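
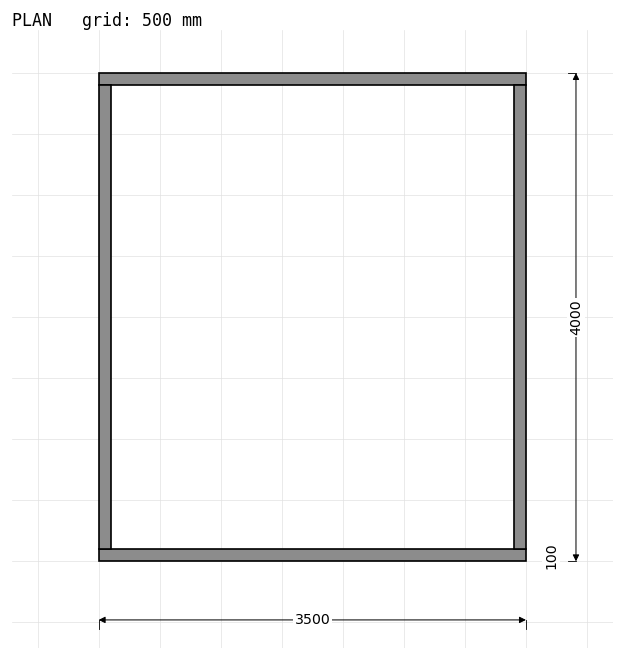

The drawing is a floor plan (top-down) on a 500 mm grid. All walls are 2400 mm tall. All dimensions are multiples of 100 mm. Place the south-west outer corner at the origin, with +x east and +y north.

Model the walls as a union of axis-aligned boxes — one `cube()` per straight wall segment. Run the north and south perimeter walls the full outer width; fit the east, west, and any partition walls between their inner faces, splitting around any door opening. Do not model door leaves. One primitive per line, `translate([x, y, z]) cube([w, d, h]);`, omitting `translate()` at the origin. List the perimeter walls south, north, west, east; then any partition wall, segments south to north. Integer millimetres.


cube([3500, 100, 2400]);
translate([0, 3900, 0]) cube([3500, 100, 2400]);
translate([0, 100, 0]) cube([100, 3800, 2400]);
translate([3400, 100, 0]) cube([100, 3800, 2400]);


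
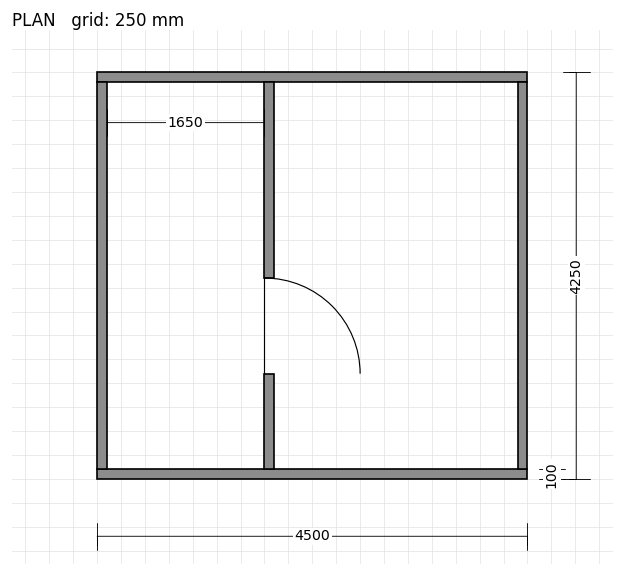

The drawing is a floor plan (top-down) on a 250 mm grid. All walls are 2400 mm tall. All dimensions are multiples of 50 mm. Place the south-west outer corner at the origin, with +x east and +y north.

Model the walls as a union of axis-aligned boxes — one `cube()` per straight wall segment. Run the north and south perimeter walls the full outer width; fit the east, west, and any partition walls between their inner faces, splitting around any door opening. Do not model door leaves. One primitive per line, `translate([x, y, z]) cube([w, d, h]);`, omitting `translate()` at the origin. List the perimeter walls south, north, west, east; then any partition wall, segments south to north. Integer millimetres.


cube([4500, 100, 2400]);
translate([0, 4150, 0]) cube([4500, 100, 2400]);
translate([0, 100, 0]) cube([100, 4050, 2400]);
translate([4400, 100, 0]) cube([100, 4050, 2400]);
translate([1750, 100, 0]) cube([100, 1000, 2400]);
translate([1750, 2100, 0]) cube([100, 2050, 2400]);


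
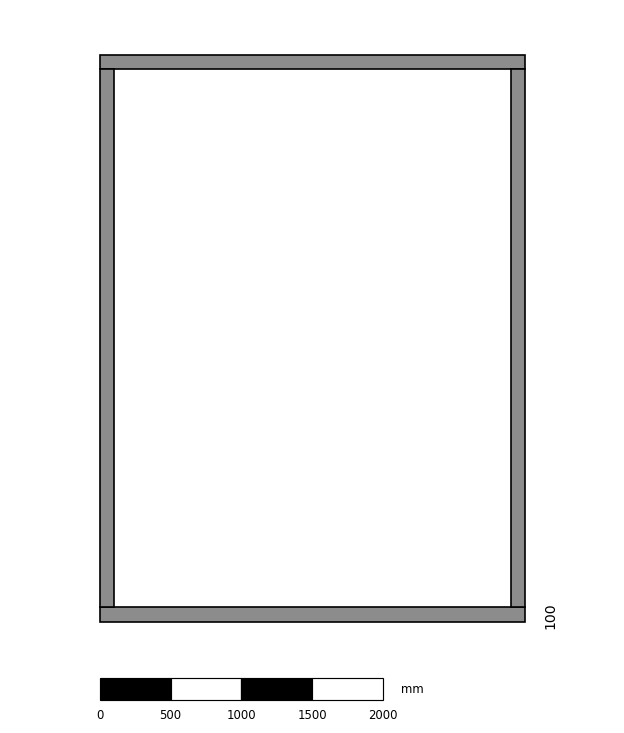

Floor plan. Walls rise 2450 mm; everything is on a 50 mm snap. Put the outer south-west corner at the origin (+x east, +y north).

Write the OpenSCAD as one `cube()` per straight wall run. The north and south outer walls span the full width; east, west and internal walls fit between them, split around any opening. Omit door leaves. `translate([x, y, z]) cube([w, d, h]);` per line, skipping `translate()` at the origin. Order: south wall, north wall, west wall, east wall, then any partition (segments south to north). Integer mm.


cube([3000, 100, 2450]);
translate([0, 3900, 0]) cube([3000, 100, 2450]);
translate([0, 100, 0]) cube([100, 3800, 2450]);
translate([2900, 100, 0]) cube([100, 3800, 2450]);


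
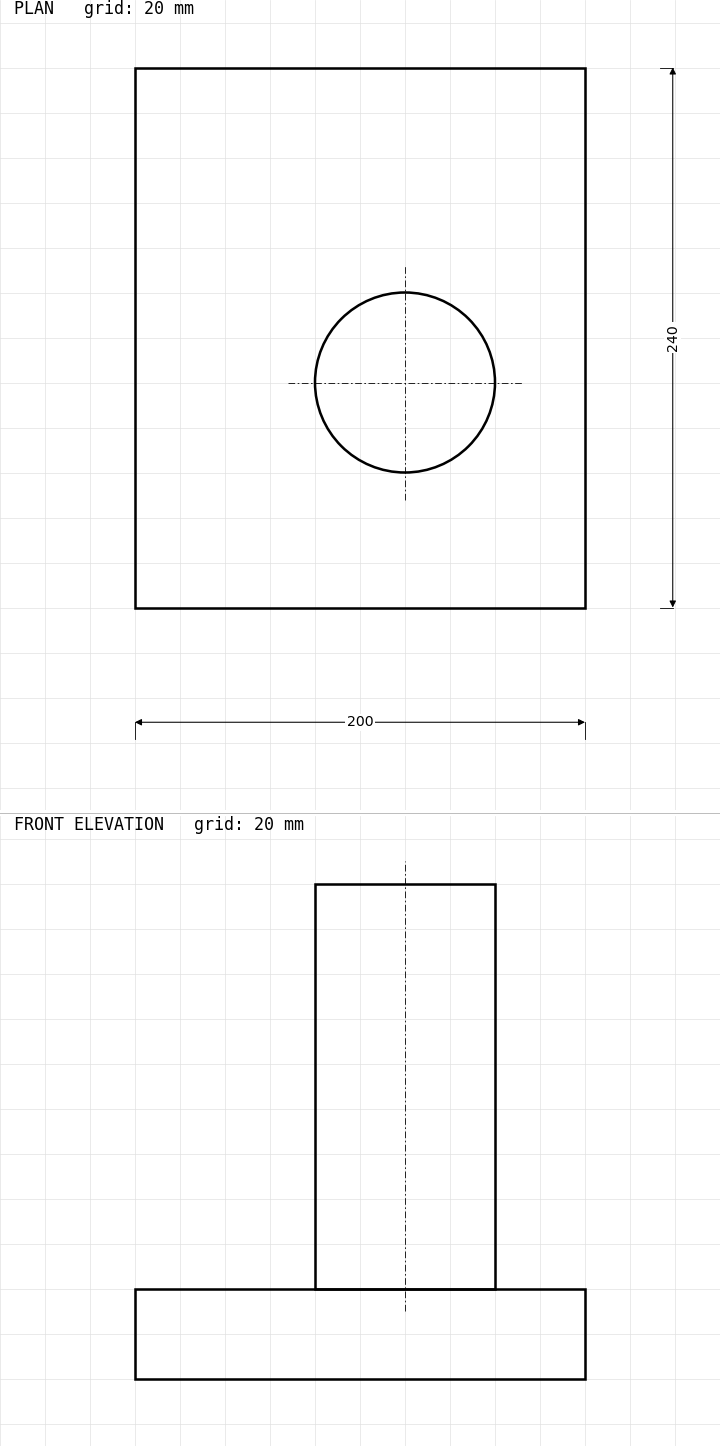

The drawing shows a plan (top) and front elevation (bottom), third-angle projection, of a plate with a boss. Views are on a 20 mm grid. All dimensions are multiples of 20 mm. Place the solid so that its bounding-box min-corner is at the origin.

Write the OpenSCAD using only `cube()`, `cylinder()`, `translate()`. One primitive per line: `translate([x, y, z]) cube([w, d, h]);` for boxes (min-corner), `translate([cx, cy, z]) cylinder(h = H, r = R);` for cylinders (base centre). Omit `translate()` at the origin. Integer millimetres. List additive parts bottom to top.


cube([200, 240, 40]);
translate([120, 100, 40]) cylinder(h = 180, r = 40);


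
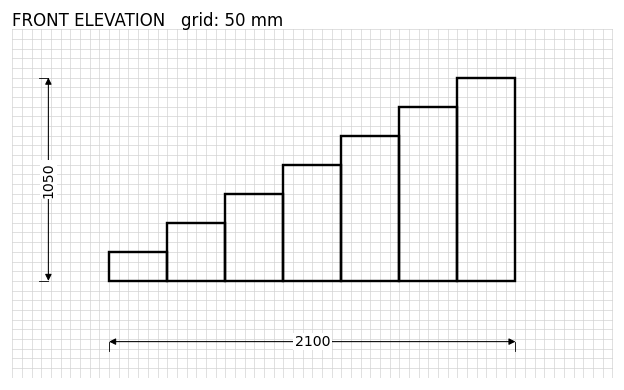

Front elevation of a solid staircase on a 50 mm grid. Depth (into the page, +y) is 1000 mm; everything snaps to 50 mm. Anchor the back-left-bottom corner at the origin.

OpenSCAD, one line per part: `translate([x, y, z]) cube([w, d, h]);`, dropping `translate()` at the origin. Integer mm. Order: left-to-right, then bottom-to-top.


cube([300, 1000, 150]);
translate([300, 0, 0]) cube([300, 1000, 300]);
translate([600, 0, 0]) cube([300, 1000, 450]);
translate([900, 0, 0]) cube([300, 1000, 600]);
translate([1200, 0, 0]) cube([300, 1000, 750]);
translate([1500, 0, 0]) cube([300, 1000, 900]);
translate([1800, 0, 0]) cube([300, 1000, 1050]);


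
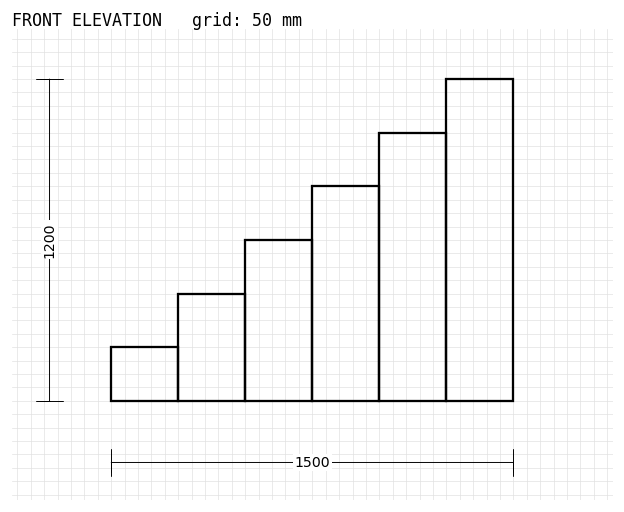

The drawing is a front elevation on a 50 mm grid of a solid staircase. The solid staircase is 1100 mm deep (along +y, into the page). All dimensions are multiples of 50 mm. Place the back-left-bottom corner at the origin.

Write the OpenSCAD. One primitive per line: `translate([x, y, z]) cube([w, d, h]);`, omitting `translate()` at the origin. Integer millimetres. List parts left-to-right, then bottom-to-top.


cube([250, 1100, 200]);
translate([250, 0, 0]) cube([250, 1100, 400]);
translate([500, 0, 0]) cube([250, 1100, 600]);
translate([750, 0, 0]) cube([250, 1100, 800]);
translate([1000, 0, 0]) cube([250, 1100, 1000]);
translate([1250, 0, 0]) cube([250, 1100, 1200]);


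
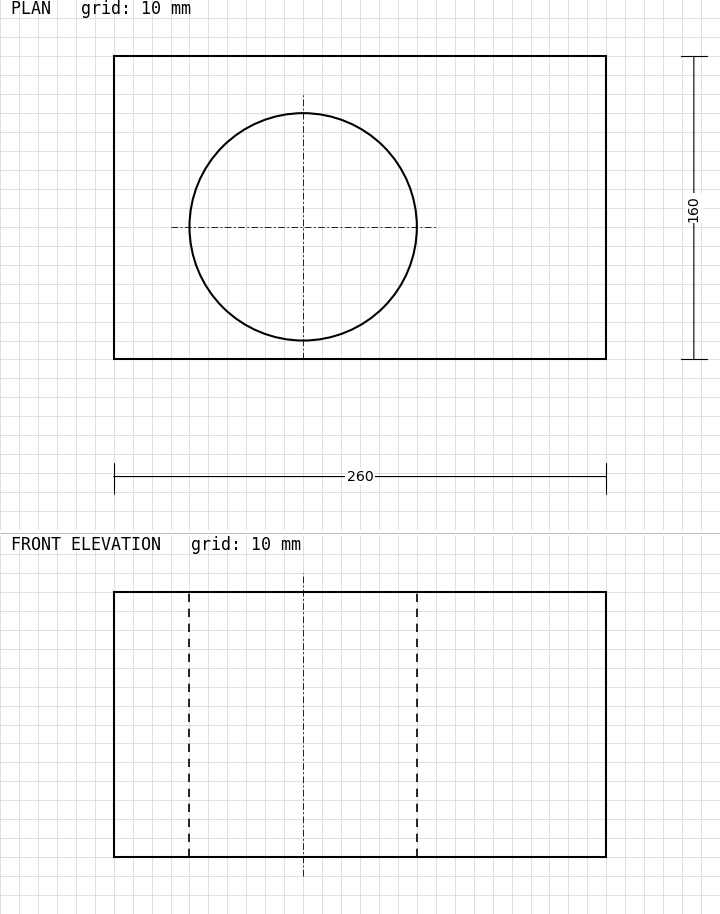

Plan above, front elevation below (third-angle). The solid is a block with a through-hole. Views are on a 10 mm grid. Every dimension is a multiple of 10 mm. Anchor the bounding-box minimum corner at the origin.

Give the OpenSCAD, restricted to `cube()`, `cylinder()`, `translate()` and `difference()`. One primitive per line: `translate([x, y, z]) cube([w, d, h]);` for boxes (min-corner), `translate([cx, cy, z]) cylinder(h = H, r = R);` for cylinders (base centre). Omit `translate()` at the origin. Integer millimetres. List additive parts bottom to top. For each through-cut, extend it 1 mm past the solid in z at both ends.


difference() {
  cube([260, 160, 140]);
  translate([100, 70, -1]) cylinder(h = 142, r = 60);
}


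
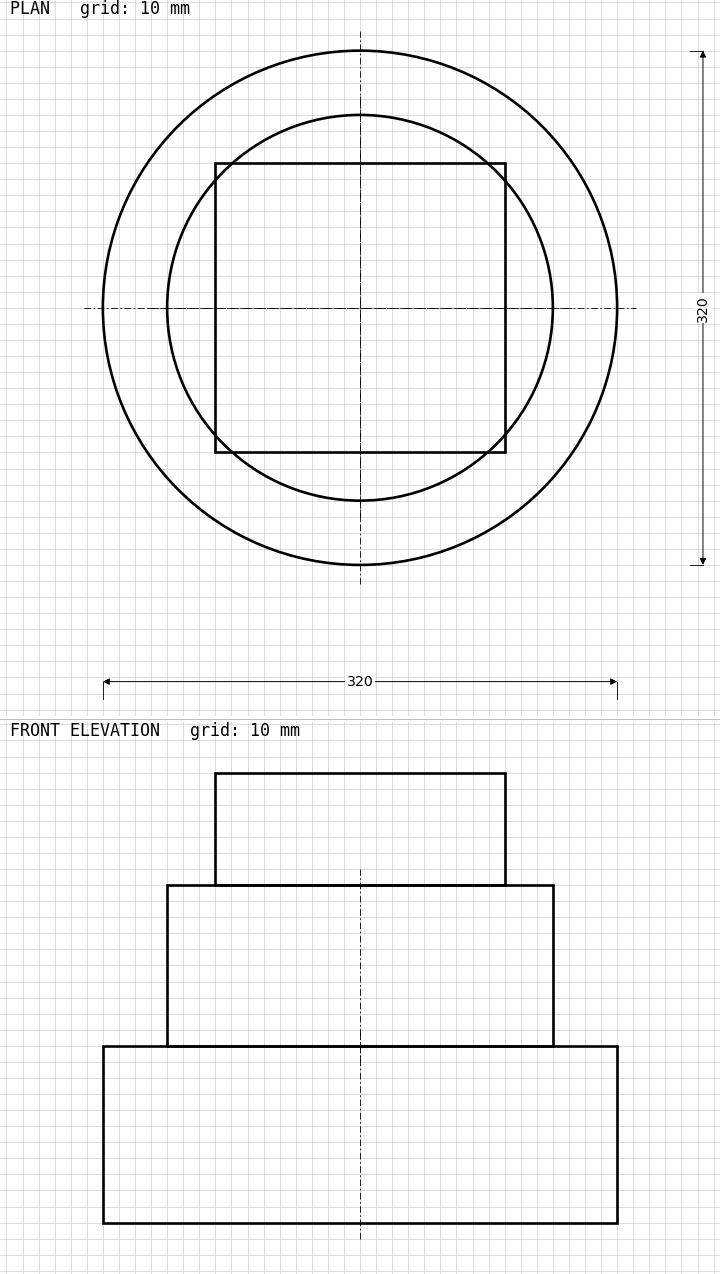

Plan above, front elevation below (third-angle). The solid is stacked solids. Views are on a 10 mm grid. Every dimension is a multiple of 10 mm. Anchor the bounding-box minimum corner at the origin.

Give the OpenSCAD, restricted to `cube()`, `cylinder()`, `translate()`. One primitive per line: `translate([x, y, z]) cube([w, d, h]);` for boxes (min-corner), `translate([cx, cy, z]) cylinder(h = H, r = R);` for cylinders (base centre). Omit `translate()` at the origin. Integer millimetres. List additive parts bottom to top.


translate([160, 160, 0]) cylinder(h = 110, r = 160);
translate([160, 160, 110]) cylinder(h = 100, r = 120);
translate([70, 70, 210]) cube([180, 180, 70]);


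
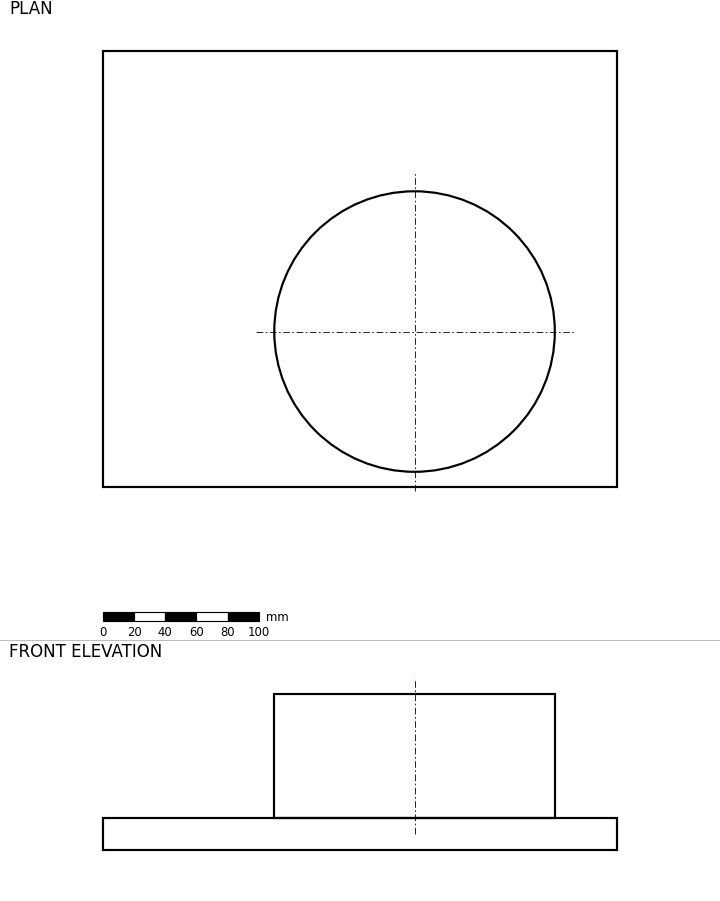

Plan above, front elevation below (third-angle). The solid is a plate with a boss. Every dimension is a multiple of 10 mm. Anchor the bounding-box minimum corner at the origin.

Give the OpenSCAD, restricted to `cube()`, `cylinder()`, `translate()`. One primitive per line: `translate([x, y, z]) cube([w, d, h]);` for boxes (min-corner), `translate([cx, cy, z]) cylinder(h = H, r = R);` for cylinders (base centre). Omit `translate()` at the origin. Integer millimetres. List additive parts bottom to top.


cube([330, 280, 20]);
translate([200, 100, 20]) cylinder(h = 80, r = 90);


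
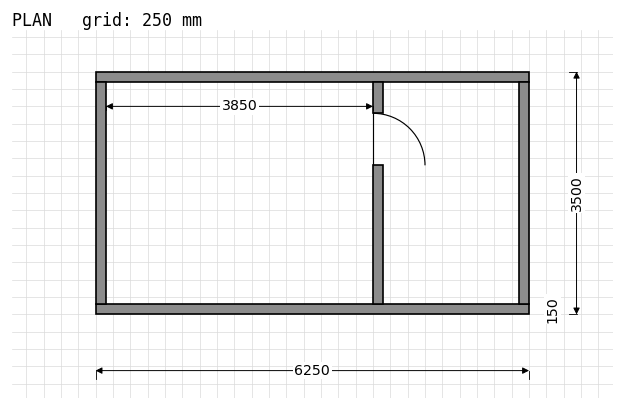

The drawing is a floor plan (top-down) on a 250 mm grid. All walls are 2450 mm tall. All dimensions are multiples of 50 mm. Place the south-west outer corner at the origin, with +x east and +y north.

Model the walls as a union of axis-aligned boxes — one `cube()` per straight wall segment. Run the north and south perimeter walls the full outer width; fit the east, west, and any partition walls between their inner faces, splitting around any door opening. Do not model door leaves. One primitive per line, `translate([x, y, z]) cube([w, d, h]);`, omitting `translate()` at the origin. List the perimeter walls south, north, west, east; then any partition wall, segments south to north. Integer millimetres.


cube([6250, 150, 2450]);
translate([0, 3350, 0]) cube([6250, 150, 2450]);
translate([0, 150, 0]) cube([150, 3200, 2450]);
translate([6100, 150, 0]) cube([150, 3200, 2450]);
translate([4000, 150, 0]) cube([150, 2000, 2450]);
translate([4000, 2900, 0]) cube([150, 450, 2450]);


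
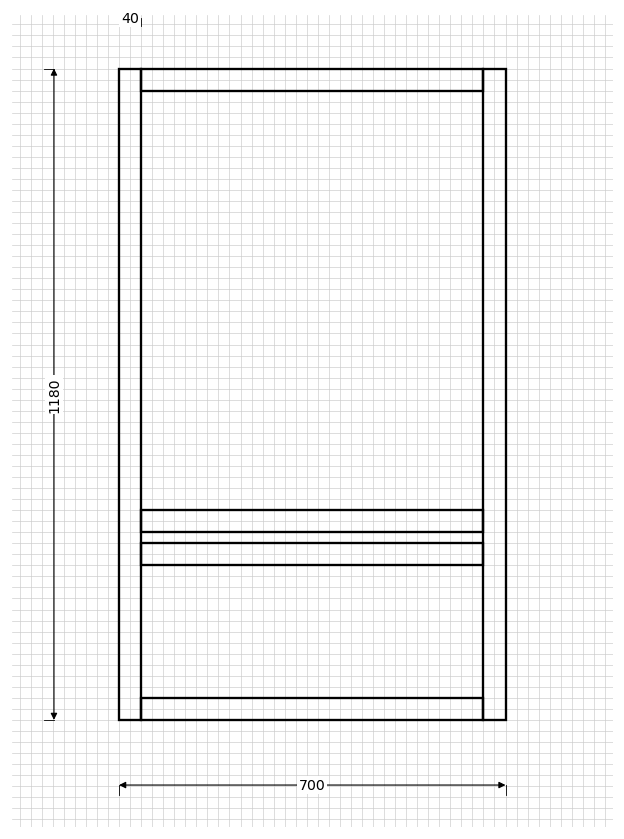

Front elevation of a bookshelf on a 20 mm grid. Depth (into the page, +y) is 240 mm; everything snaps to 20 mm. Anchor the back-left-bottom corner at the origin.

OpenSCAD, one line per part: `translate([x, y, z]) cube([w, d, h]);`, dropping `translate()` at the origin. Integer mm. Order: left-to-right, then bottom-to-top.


cube([40, 240, 1180]);
translate([40, 0, 0]) cube([620, 240, 40]);
translate([40, 0, 280]) cube([620, 240, 40]);
translate([40, 0, 340]) cube([620, 240, 40]);
translate([40, 0, 1140]) cube([620, 240, 40]);
translate([660, 0, 0]) cube([40, 240, 1180]);


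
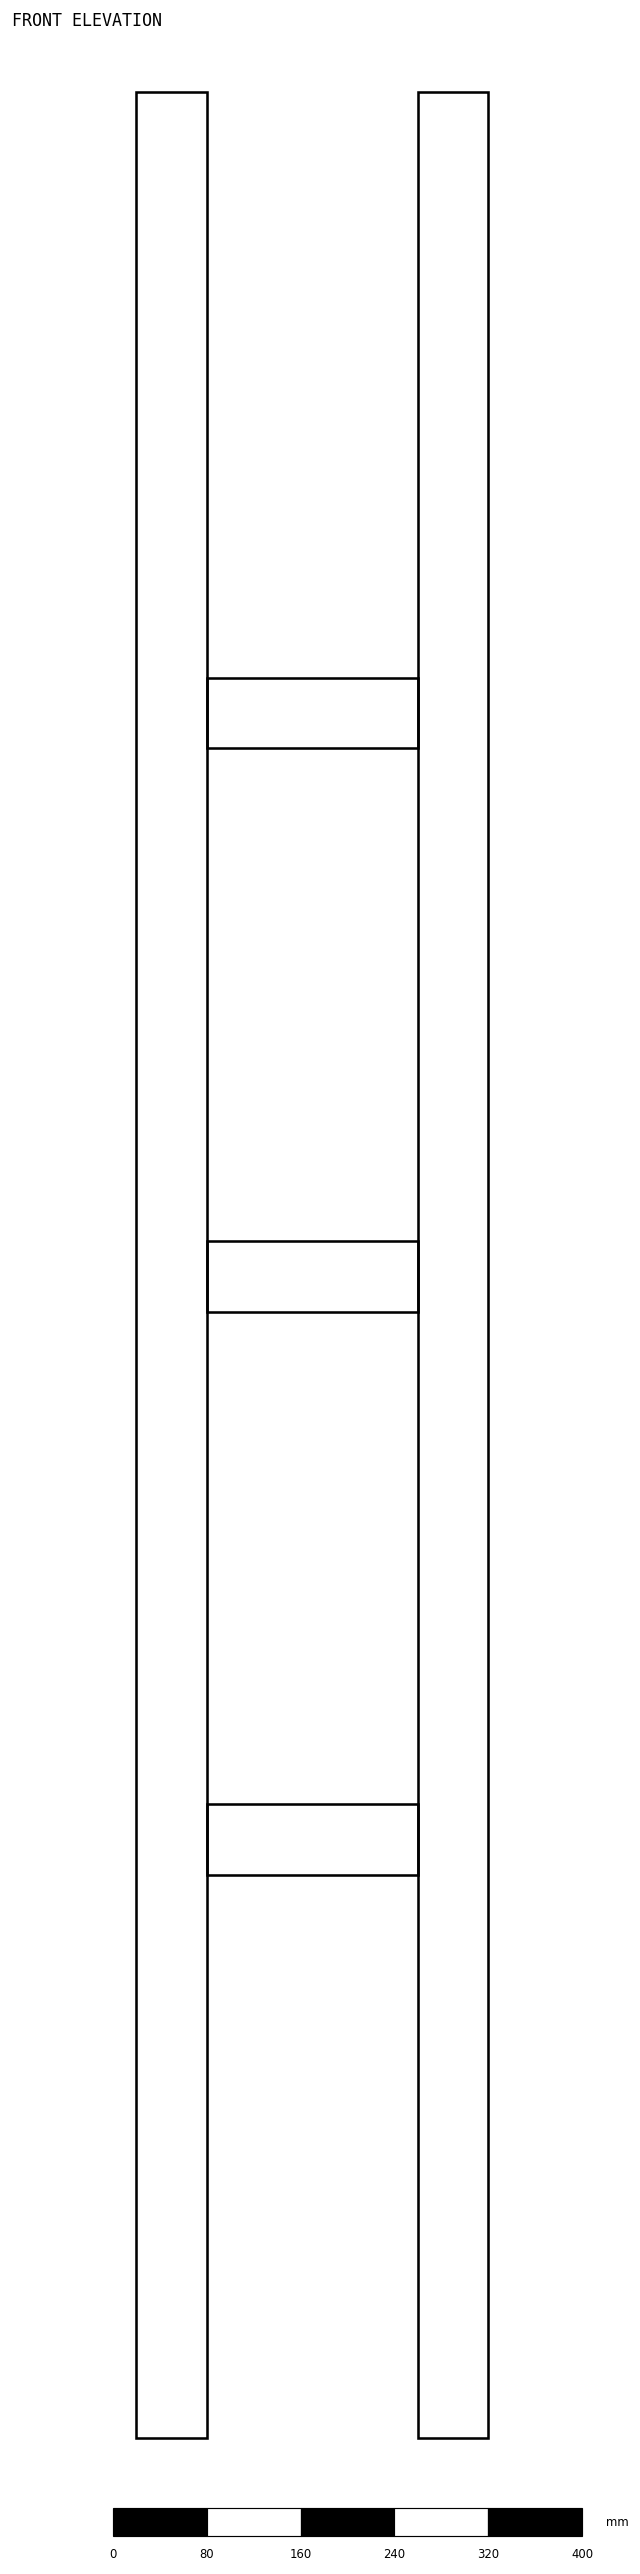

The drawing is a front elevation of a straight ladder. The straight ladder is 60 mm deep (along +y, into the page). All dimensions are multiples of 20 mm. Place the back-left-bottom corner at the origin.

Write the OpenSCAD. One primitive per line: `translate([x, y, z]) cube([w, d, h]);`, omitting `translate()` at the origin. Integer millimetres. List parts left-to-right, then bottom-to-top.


cube([60, 60, 2000]);
translate([60, 0, 480]) cube([180, 60, 60]);
translate([60, 0, 960]) cube([180, 60, 60]);
translate([60, 0, 1440]) cube([180, 60, 60]);
translate([240, 0, 0]) cube([60, 60, 2000]);


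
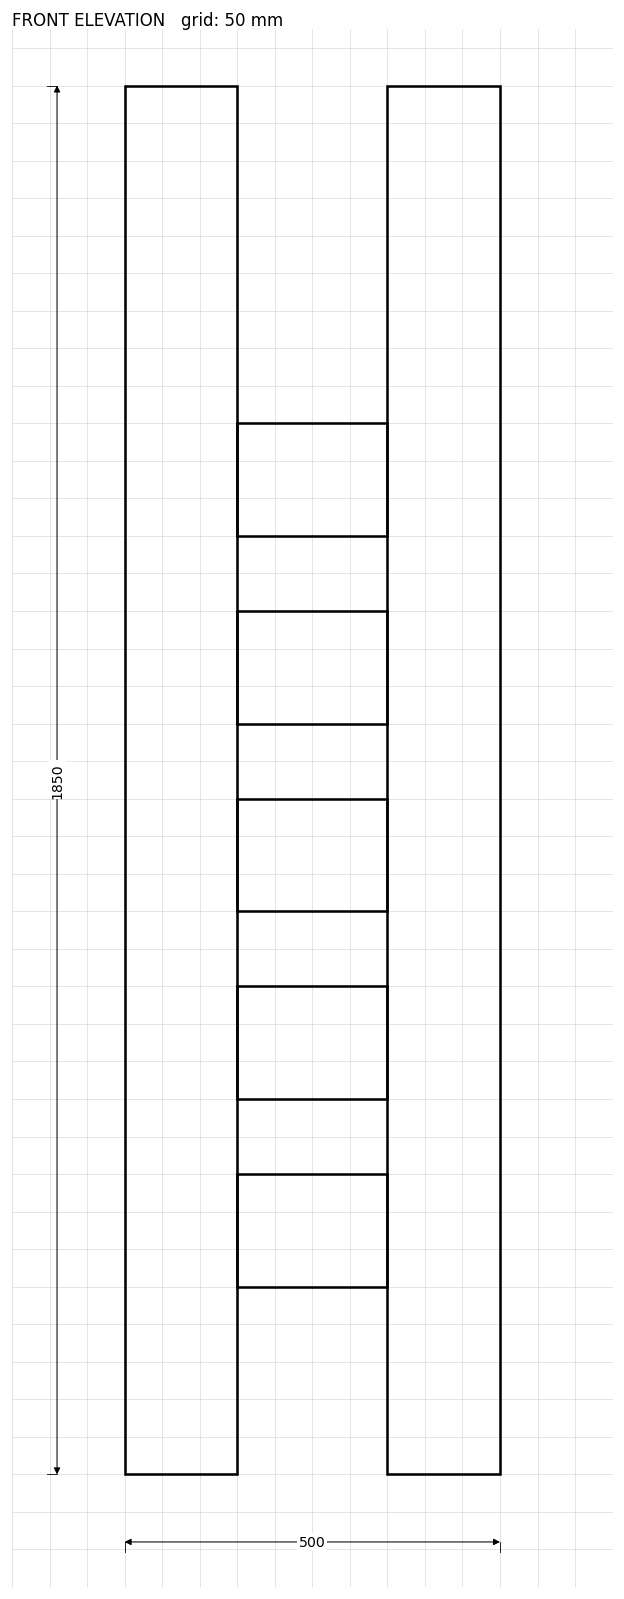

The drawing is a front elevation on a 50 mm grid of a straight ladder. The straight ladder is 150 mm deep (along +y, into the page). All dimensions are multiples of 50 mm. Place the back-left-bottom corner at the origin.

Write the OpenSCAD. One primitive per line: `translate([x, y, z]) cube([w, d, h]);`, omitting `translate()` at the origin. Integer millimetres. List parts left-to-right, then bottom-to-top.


cube([150, 150, 1850]);
translate([150, 0, 250]) cube([200, 150, 150]);
translate([150, 0, 500]) cube([200, 150, 150]);
translate([150, 0, 750]) cube([200, 150, 150]);
translate([150, 0, 1000]) cube([200, 150, 150]);
translate([150, 0, 1250]) cube([200, 150, 150]);
translate([350, 0, 0]) cube([150, 150, 1850]);


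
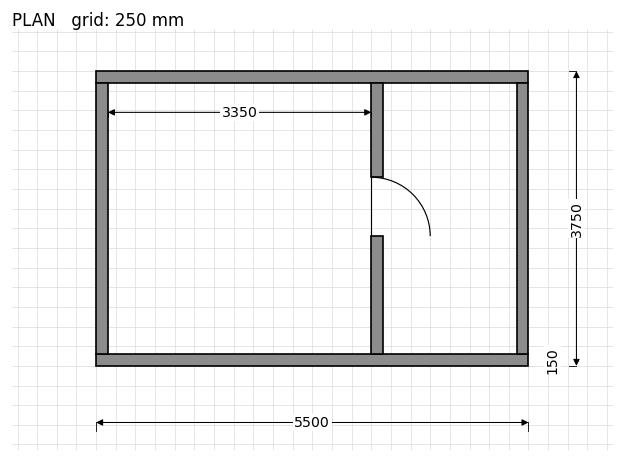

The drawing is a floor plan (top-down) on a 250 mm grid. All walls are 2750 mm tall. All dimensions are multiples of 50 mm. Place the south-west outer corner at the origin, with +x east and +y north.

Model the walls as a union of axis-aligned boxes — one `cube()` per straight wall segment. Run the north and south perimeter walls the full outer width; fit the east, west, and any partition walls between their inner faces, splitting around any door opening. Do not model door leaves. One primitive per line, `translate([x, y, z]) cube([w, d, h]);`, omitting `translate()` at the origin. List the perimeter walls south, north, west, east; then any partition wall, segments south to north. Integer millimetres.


cube([5500, 150, 2750]);
translate([0, 3600, 0]) cube([5500, 150, 2750]);
translate([0, 150, 0]) cube([150, 3450, 2750]);
translate([5350, 150, 0]) cube([150, 3450, 2750]);
translate([3500, 150, 0]) cube([150, 1500, 2750]);
translate([3500, 2400, 0]) cube([150, 1200, 2750]);


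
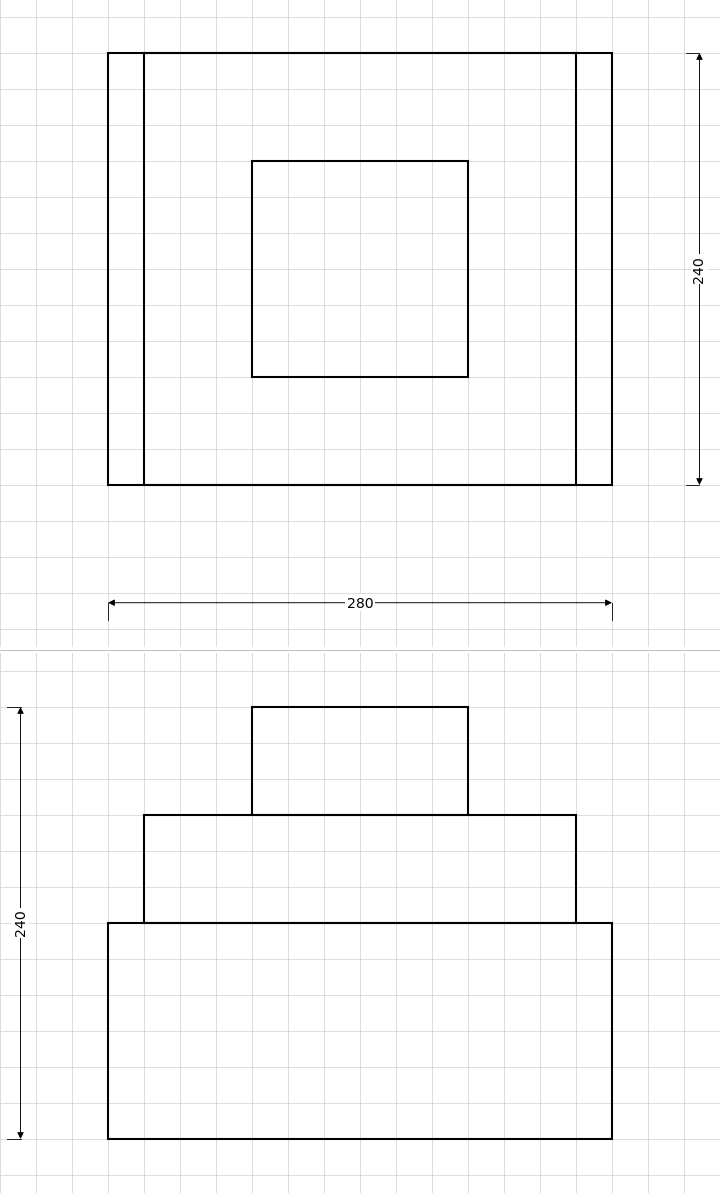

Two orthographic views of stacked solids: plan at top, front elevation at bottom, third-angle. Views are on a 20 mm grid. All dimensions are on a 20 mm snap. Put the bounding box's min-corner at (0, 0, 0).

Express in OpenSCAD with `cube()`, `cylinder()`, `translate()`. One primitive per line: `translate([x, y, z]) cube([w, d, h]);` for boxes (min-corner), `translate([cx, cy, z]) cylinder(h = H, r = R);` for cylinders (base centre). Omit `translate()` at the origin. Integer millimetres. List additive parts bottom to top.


cube([280, 240, 120]);
translate([20, 0, 120]) cube([240, 240, 60]);
translate([80, 60, 180]) cube([120, 120, 60]);


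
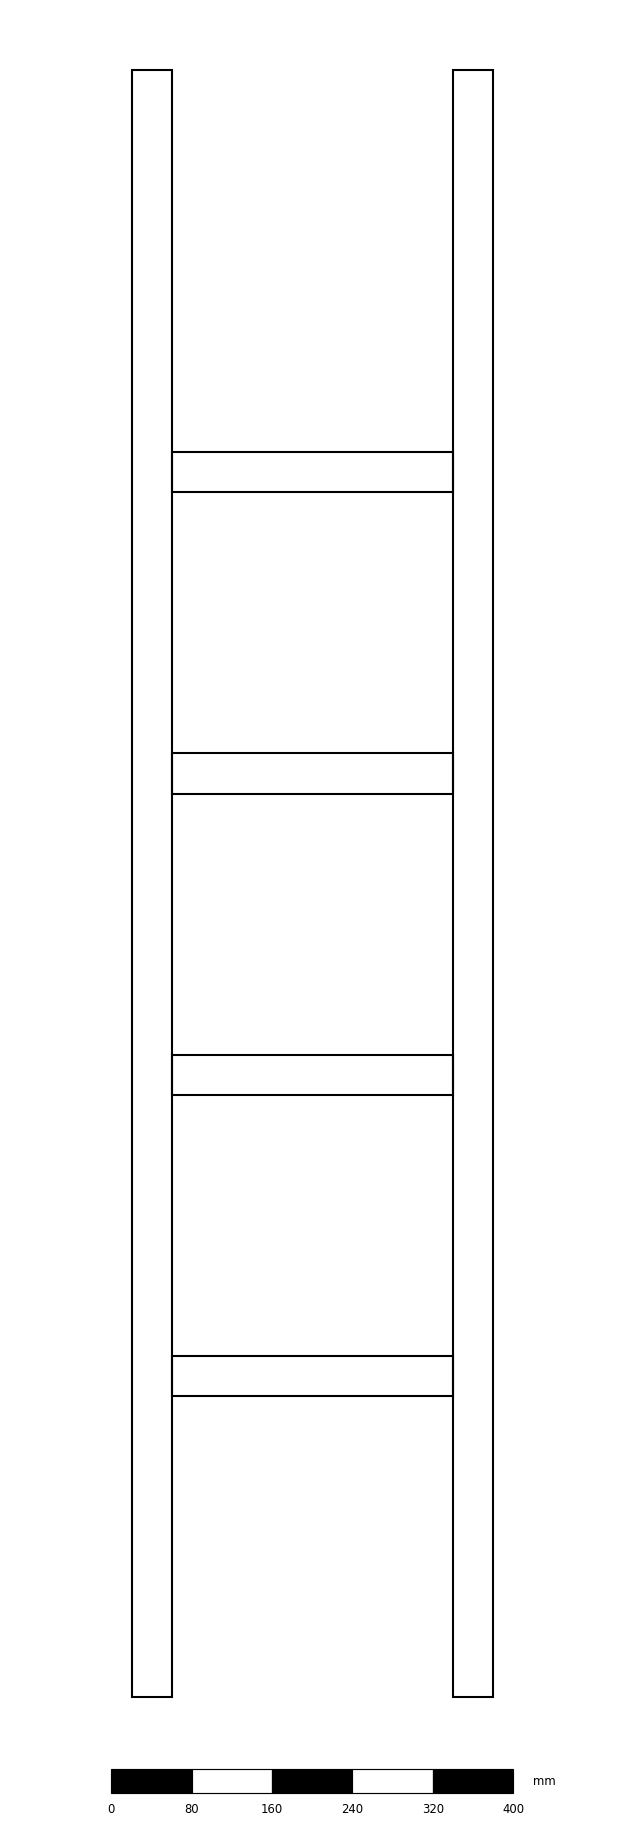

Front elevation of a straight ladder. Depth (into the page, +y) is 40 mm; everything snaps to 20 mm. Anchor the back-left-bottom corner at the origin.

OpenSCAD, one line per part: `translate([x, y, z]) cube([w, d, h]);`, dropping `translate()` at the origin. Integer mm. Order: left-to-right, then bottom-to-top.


cube([40, 40, 1620]);
translate([40, 0, 300]) cube([280, 40, 40]);
translate([40, 0, 600]) cube([280, 40, 40]);
translate([40, 0, 900]) cube([280, 40, 40]);
translate([40, 0, 1200]) cube([280, 40, 40]);
translate([320, 0, 0]) cube([40, 40, 1620]);


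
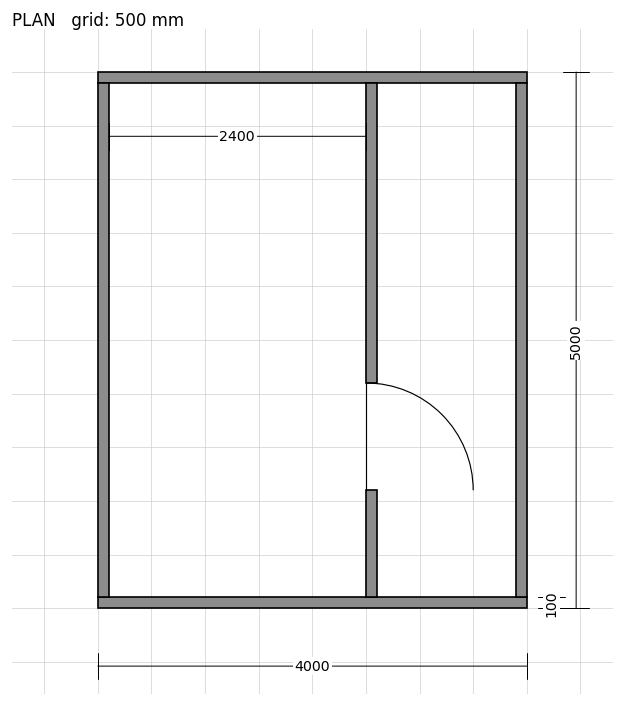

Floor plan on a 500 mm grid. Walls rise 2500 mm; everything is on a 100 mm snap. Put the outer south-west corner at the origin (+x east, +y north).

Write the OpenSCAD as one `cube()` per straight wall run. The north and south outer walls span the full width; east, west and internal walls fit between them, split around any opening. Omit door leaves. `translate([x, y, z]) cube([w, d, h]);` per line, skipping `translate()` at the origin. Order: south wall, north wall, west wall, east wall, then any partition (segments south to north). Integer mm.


cube([4000, 100, 2500]);
translate([0, 4900, 0]) cube([4000, 100, 2500]);
translate([0, 100, 0]) cube([100, 4800, 2500]);
translate([3900, 100, 0]) cube([100, 4800, 2500]);
translate([2500, 100, 0]) cube([100, 1000, 2500]);
translate([2500, 2100, 0]) cube([100, 2800, 2500]);


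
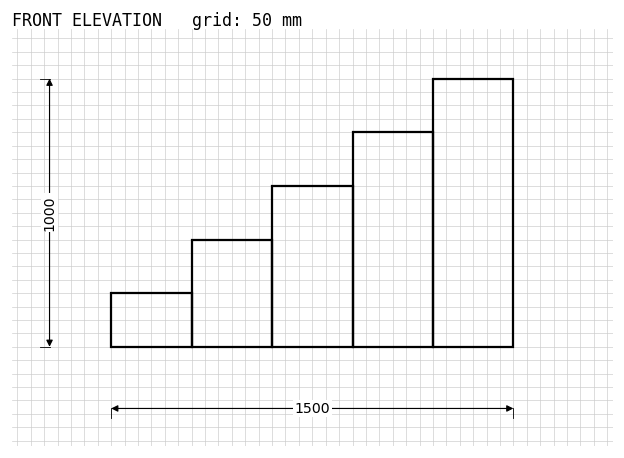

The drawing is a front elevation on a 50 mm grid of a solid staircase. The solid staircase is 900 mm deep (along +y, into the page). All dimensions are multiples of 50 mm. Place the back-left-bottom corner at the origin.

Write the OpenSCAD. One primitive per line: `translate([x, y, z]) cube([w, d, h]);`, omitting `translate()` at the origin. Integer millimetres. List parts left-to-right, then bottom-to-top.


cube([300, 900, 200]);
translate([300, 0, 0]) cube([300, 900, 400]);
translate([600, 0, 0]) cube([300, 900, 600]);
translate([900, 0, 0]) cube([300, 900, 800]);
translate([1200, 0, 0]) cube([300, 900, 1000]);


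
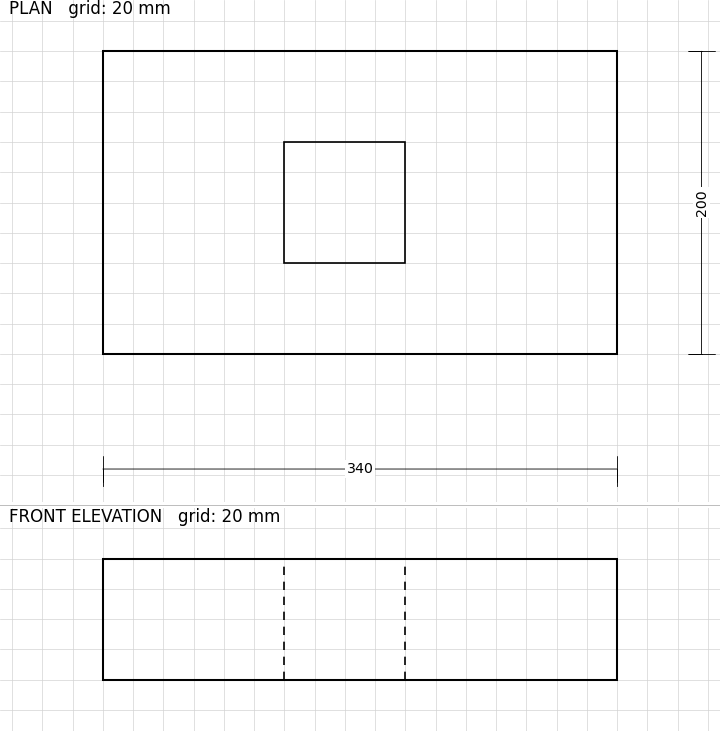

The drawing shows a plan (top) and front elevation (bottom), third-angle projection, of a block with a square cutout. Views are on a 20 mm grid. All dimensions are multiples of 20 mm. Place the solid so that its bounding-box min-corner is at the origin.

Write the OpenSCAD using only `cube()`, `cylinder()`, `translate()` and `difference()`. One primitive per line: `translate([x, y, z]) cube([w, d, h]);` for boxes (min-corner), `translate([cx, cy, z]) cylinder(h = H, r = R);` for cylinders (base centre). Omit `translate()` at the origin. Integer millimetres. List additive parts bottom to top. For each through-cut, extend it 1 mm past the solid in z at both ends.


difference() {
  cube([340, 200, 80]);
  translate([120, 60, -1]) cube([80, 80, 82]);
}


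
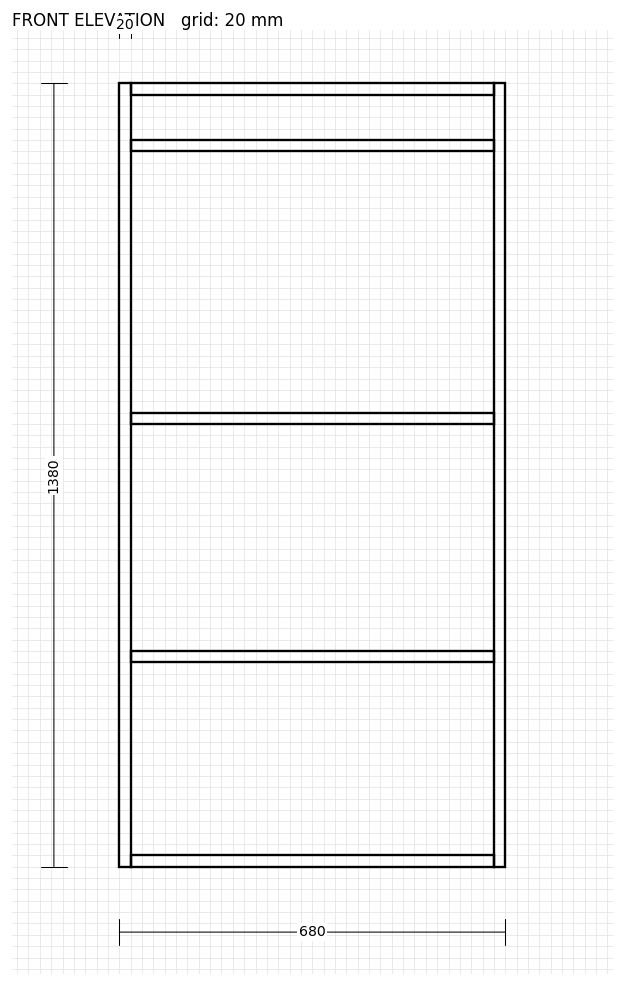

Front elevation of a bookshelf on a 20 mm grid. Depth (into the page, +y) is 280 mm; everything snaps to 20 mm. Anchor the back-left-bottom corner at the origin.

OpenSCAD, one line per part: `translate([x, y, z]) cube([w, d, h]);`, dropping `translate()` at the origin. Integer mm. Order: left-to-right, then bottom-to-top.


cube([20, 280, 1380]);
translate([20, 0, 0]) cube([640, 280, 20]);
translate([20, 0, 360]) cube([640, 280, 20]);
translate([20, 0, 780]) cube([640, 280, 20]);
translate([20, 0, 1260]) cube([640, 280, 20]);
translate([20, 0, 1360]) cube([640, 280, 20]);
translate([660, 0, 0]) cube([20, 280, 1380]);


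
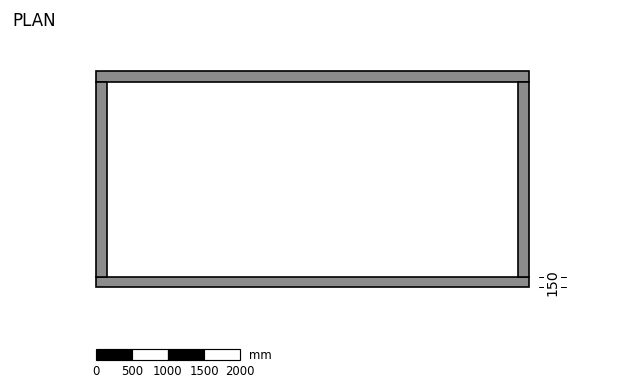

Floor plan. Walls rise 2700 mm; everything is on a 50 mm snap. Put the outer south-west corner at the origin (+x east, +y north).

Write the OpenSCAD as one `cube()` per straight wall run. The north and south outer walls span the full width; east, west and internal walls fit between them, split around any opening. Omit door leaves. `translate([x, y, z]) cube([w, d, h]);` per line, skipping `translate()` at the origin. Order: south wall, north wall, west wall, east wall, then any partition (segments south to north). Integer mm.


cube([6000, 150, 2700]);
translate([0, 2850, 0]) cube([6000, 150, 2700]);
translate([0, 150, 0]) cube([150, 2700, 2700]);
translate([5850, 150, 0]) cube([150, 2700, 2700]);


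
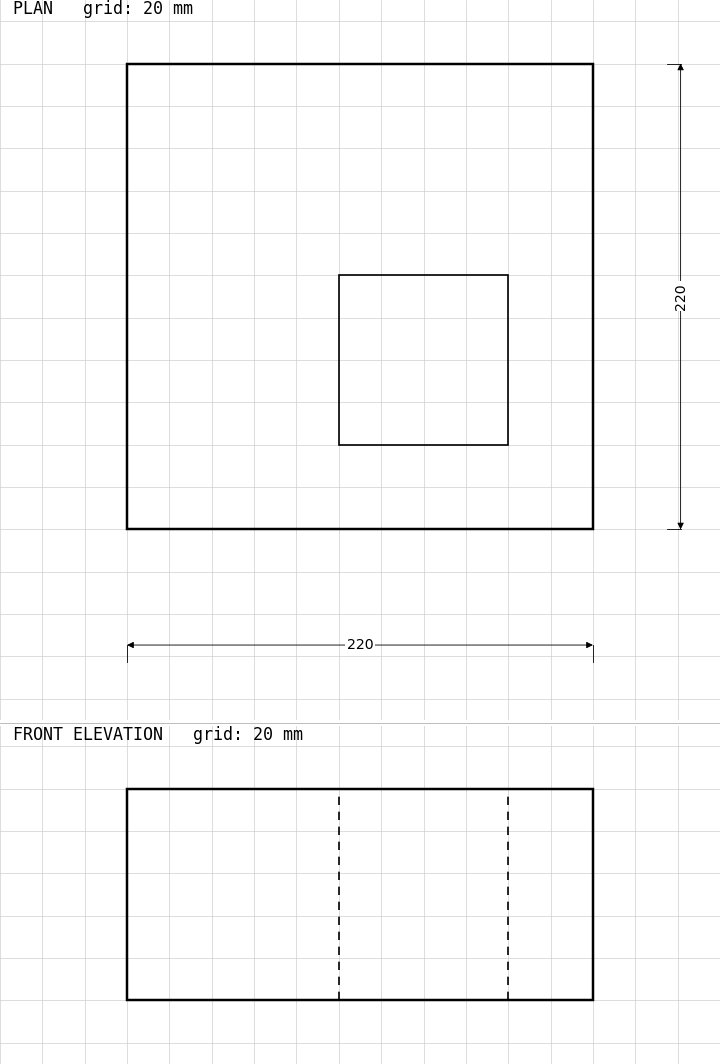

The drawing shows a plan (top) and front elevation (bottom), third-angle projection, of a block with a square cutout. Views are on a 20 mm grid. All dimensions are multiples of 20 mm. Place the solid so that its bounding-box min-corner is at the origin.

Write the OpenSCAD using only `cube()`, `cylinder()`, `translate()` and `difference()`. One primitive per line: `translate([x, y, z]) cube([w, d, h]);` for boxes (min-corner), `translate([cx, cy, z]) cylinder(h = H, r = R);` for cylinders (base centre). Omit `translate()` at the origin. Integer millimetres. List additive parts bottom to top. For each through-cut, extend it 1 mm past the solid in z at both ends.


difference() {
  cube([220, 220, 100]);
  translate([100, 40, -1]) cube([80, 80, 102]);
}


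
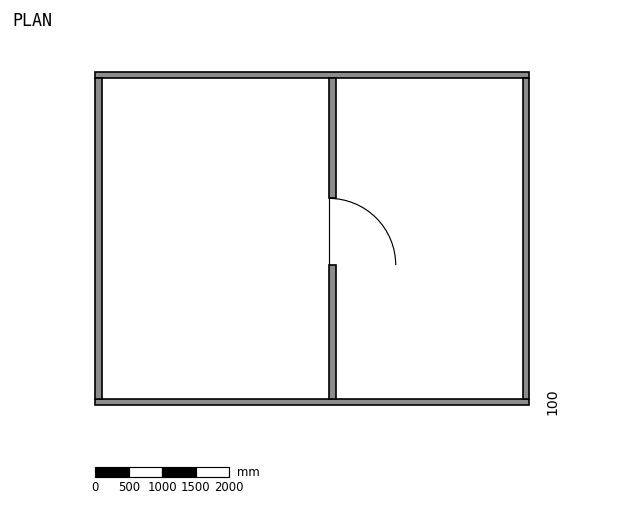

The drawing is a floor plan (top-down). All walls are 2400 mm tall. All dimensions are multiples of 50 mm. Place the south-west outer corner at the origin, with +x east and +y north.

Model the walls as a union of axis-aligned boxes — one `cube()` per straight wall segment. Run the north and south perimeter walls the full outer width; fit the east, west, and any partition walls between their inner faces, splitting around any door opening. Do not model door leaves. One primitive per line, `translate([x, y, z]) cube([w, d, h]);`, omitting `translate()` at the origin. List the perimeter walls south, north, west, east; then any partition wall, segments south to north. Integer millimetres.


cube([6500, 100, 2400]);
translate([0, 4900, 0]) cube([6500, 100, 2400]);
translate([0, 100, 0]) cube([100, 4800, 2400]);
translate([6400, 100, 0]) cube([100, 4800, 2400]);
translate([3500, 100, 0]) cube([100, 2000, 2400]);
translate([3500, 3100, 0]) cube([100, 1800, 2400]);


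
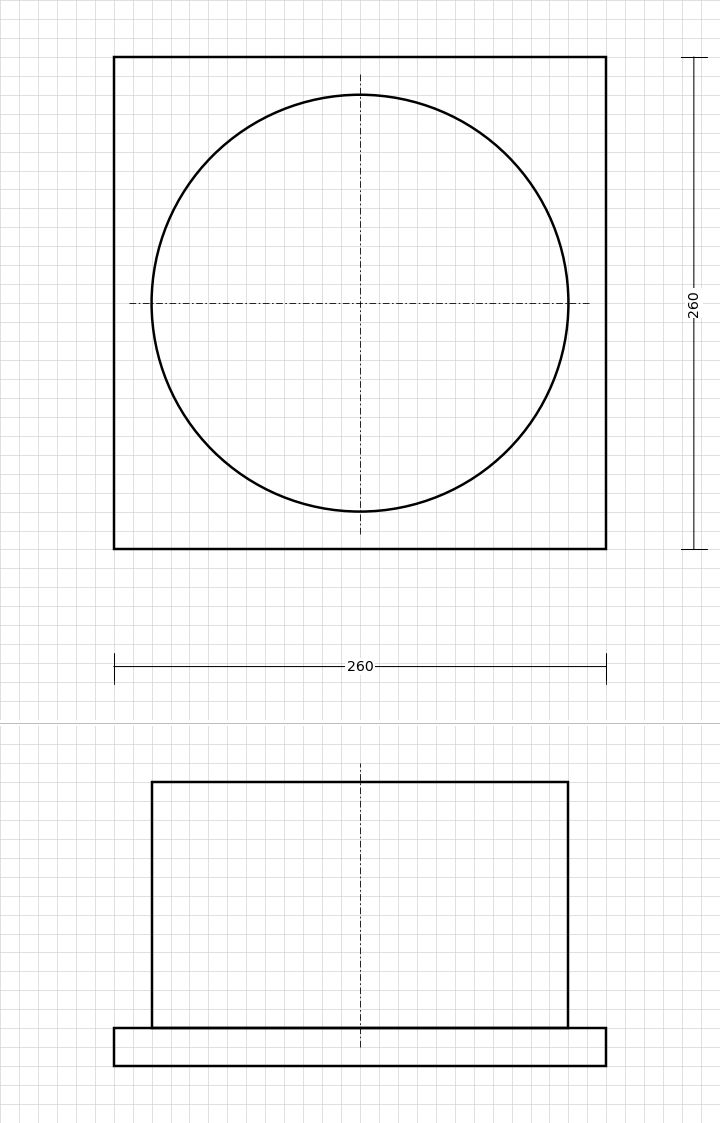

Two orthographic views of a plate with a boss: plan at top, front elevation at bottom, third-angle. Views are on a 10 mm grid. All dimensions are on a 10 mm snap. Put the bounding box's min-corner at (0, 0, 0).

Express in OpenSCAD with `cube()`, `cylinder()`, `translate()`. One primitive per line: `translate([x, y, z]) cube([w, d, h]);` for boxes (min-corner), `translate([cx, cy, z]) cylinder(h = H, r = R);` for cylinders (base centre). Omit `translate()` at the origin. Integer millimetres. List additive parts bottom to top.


cube([260, 260, 20]);
translate([130, 130, 20]) cylinder(h = 130, r = 110);


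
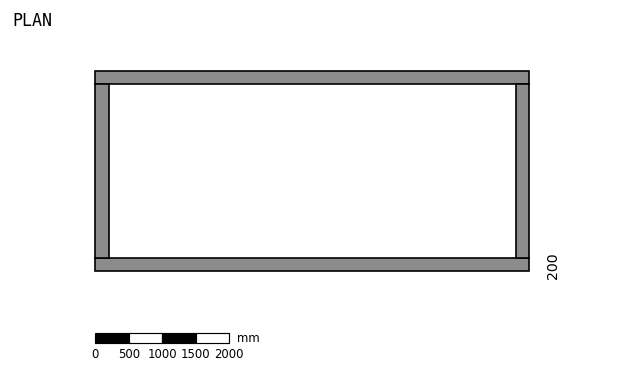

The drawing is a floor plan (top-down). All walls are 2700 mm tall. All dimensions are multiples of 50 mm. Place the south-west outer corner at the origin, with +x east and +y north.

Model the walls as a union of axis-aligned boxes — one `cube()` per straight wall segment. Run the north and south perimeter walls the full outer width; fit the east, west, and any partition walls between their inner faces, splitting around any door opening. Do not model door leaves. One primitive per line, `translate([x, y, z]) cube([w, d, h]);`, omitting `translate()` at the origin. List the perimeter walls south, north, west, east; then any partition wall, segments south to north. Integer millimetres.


cube([6500, 200, 2700]);
translate([0, 2800, 0]) cube([6500, 200, 2700]);
translate([0, 200, 0]) cube([200, 2600, 2700]);
translate([6300, 200, 0]) cube([200, 2600, 2700]);


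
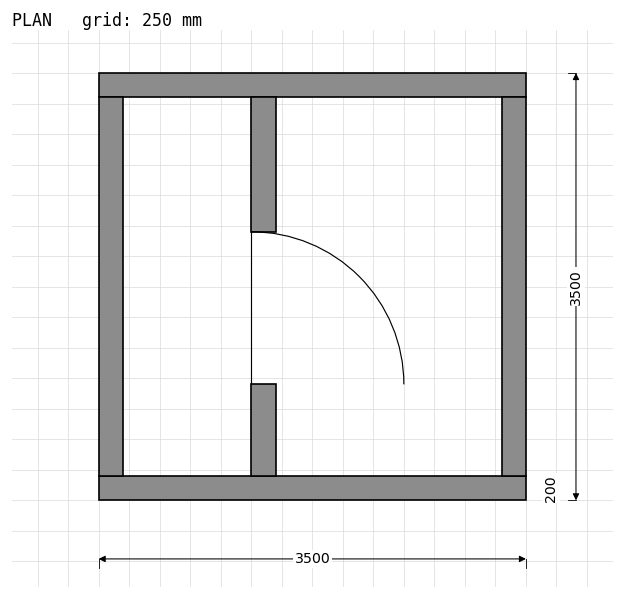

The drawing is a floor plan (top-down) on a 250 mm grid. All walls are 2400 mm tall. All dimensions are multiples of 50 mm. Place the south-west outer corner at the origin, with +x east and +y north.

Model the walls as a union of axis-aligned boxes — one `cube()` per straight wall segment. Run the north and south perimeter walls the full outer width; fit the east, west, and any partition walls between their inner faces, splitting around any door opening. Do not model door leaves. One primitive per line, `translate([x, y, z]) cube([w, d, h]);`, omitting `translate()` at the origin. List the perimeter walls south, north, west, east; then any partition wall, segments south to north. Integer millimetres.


cube([3500, 200, 2400]);
translate([0, 3300, 0]) cube([3500, 200, 2400]);
translate([0, 200, 0]) cube([200, 3100, 2400]);
translate([3300, 200, 0]) cube([200, 3100, 2400]);
translate([1250, 200, 0]) cube([200, 750, 2400]);
translate([1250, 2200, 0]) cube([200, 1100, 2400]);


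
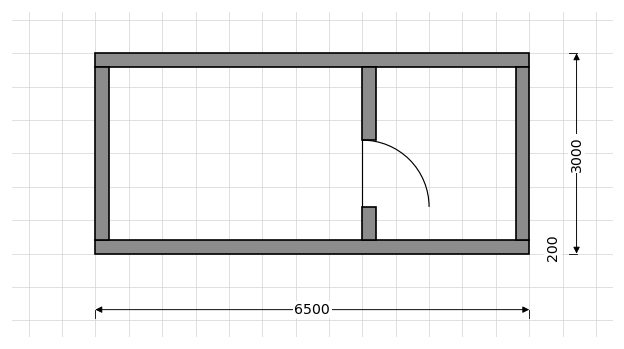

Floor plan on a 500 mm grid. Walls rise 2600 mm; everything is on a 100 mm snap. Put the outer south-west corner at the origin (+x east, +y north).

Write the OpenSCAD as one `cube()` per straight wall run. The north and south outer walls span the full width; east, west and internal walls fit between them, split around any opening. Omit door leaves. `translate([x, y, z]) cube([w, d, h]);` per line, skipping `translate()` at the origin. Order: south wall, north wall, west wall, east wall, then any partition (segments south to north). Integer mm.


cube([6500, 200, 2600]);
translate([0, 2800, 0]) cube([6500, 200, 2600]);
translate([0, 200, 0]) cube([200, 2600, 2600]);
translate([6300, 200, 0]) cube([200, 2600, 2600]);
translate([4000, 200, 0]) cube([200, 500, 2600]);
translate([4000, 1700, 0]) cube([200, 1100, 2600]);


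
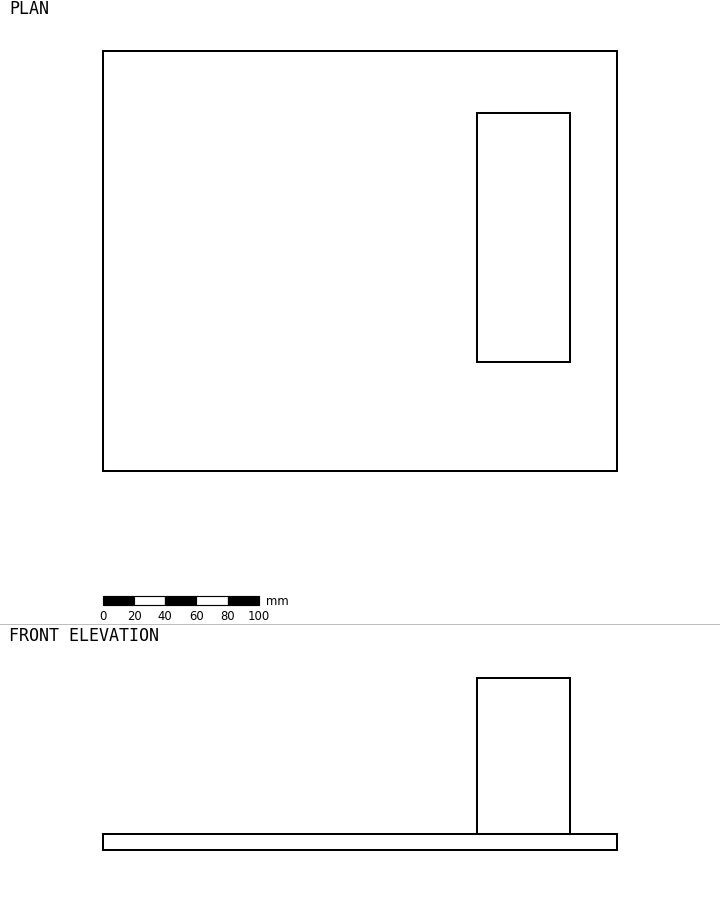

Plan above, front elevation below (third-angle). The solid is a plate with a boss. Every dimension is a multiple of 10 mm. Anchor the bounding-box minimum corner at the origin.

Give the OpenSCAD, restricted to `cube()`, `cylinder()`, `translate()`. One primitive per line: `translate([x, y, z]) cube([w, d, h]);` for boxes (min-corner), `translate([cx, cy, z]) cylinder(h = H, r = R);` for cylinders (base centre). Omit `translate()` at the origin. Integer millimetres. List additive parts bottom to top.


cube([330, 270, 10]);
translate([240, 70, 10]) cube([60, 160, 100]);


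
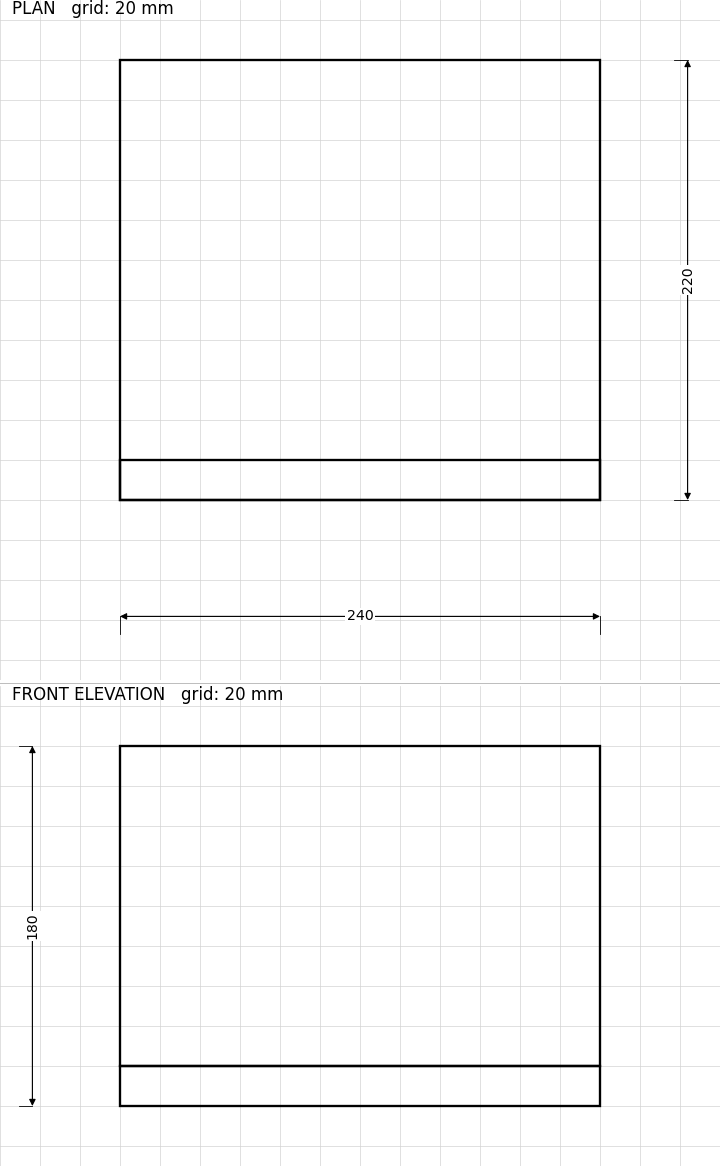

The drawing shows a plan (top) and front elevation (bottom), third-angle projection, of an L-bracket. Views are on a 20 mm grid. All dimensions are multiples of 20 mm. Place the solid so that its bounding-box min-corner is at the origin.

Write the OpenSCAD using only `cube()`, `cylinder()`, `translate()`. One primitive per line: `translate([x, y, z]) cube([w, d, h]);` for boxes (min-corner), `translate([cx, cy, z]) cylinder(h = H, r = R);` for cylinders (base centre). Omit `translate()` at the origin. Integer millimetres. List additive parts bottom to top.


cube([240, 220, 20]);
translate([0, 0, 20]) cube([240, 20, 160]);


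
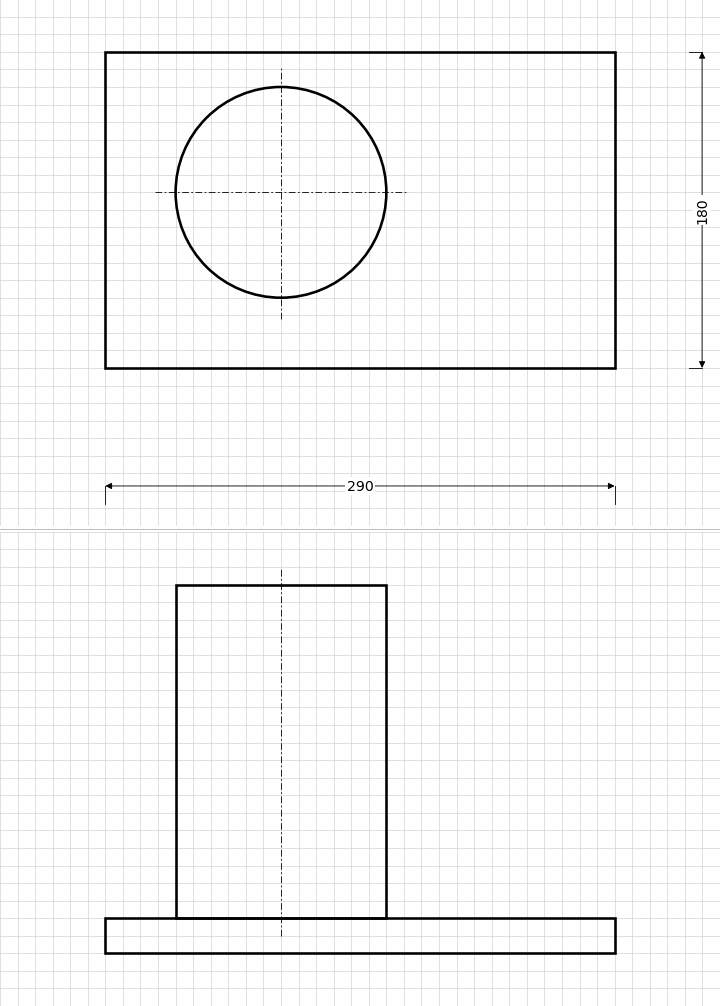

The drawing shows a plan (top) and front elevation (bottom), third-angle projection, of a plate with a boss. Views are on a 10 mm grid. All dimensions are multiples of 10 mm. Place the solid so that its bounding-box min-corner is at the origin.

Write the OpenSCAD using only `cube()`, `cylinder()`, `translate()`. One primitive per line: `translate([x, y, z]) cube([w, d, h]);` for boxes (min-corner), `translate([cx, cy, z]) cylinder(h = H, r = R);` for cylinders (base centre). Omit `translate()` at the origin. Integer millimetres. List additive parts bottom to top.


cube([290, 180, 20]);
translate([100, 100, 20]) cylinder(h = 190, r = 60);


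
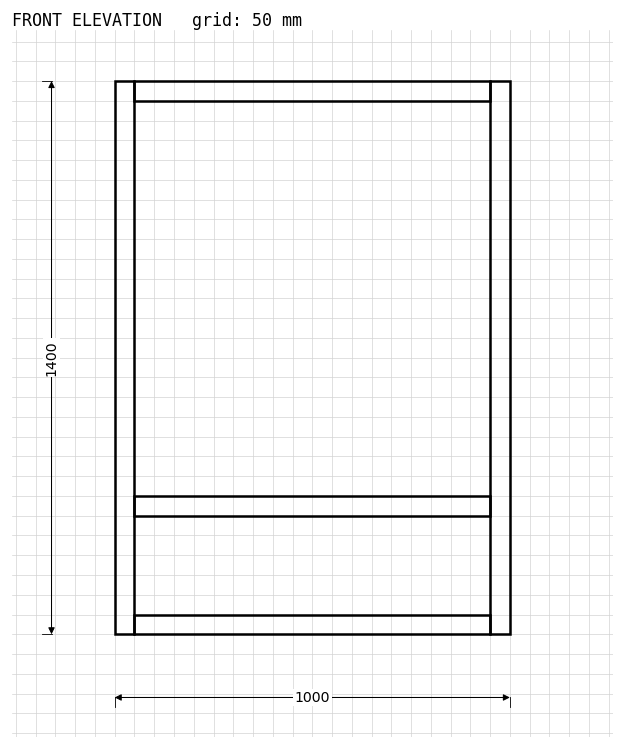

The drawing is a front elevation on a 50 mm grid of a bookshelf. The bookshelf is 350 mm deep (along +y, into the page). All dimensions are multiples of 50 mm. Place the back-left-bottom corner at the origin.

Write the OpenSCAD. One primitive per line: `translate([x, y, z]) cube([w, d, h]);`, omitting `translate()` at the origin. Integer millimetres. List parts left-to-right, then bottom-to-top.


cube([50, 350, 1400]);
translate([50, 0, 0]) cube([900, 350, 50]);
translate([50, 0, 300]) cube([900, 350, 50]);
translate([50, 0, 1350]) cube([900, 350, 50]);
translate([950, 0, 0]) cube([50, 350, 1400]);


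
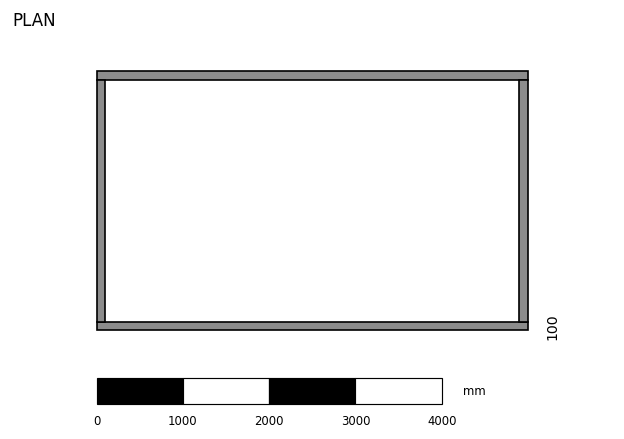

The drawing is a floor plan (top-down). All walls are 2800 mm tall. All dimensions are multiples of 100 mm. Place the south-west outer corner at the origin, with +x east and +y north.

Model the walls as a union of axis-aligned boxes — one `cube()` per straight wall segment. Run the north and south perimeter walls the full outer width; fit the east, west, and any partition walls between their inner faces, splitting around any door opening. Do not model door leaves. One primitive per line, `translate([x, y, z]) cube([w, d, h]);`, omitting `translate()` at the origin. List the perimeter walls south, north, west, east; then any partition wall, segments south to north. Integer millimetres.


cube([5000, 100, 2800]);
translate([0, 2900, 0]) cube([5000, 100, 2800]);
translate([0, 100, 0]) cube([100, 2800, 2800]);
translate([4900, 100, 0]) cube([100, 2800, 2800]);


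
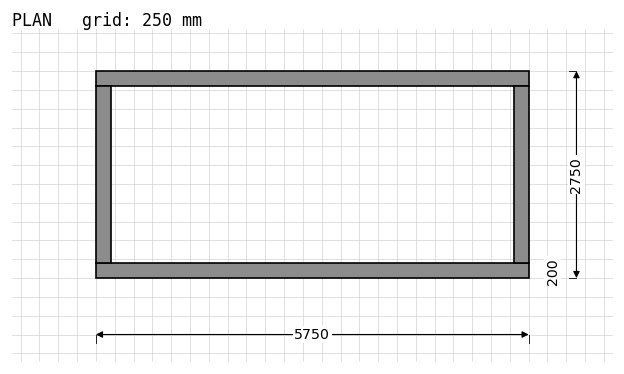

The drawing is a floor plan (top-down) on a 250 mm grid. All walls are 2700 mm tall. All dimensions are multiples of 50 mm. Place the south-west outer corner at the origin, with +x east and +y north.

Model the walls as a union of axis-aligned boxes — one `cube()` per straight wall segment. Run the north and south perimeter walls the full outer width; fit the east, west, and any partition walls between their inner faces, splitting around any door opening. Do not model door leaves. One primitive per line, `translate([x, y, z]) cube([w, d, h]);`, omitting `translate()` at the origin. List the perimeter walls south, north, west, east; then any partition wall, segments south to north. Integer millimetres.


cube([5750, 200, 2700]);
translate([0, 2550, 0]) cube([5750, 200, 2700]);
translate([0, 200, 0]) cube([200, 2350, 2700]);
translate([5550, 200, 0]) cube([200, 2350, 2700]);


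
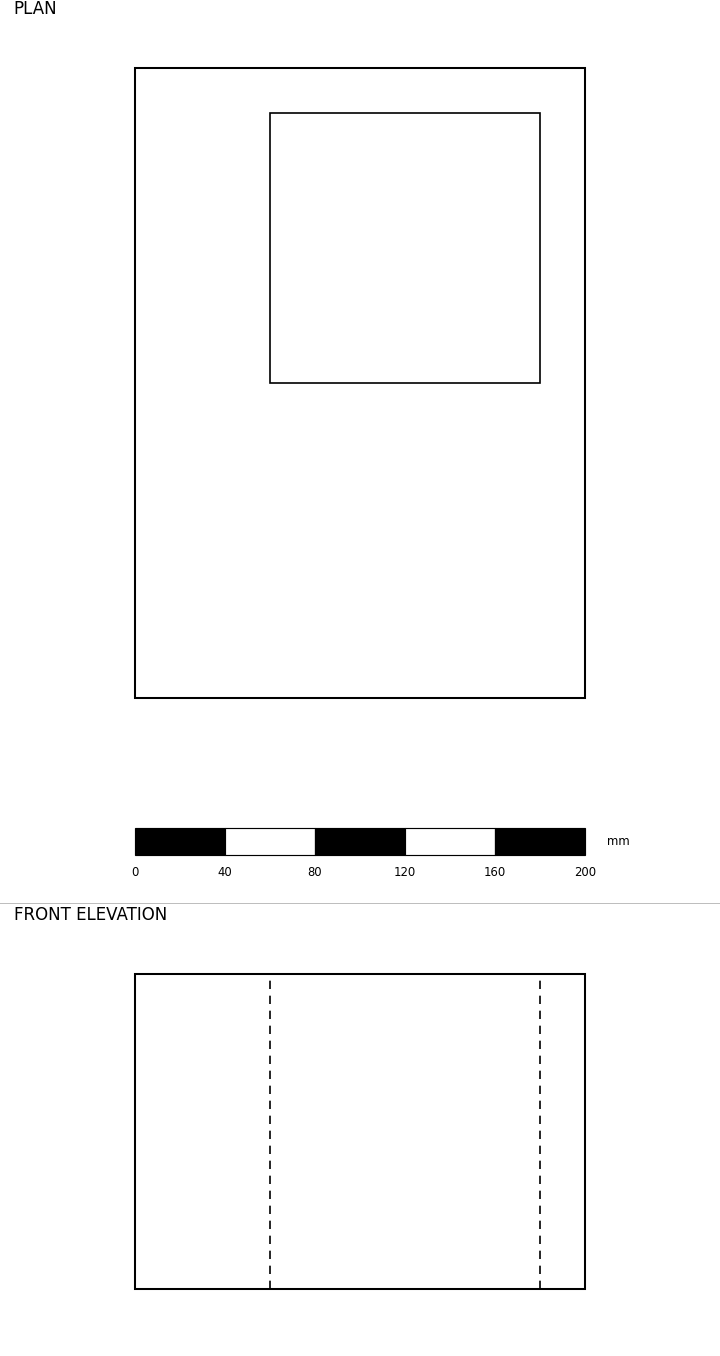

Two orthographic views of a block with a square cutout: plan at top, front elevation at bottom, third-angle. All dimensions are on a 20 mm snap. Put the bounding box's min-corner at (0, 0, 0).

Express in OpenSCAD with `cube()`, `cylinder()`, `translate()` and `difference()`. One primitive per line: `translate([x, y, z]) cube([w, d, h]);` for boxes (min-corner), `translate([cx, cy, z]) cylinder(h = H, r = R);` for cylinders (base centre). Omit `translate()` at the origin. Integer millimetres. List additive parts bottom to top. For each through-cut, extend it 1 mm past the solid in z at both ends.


difference() {
  cube([200, 280, 140]);
  translate([60, 140, -1]) cube([120, 120, 142]);
}


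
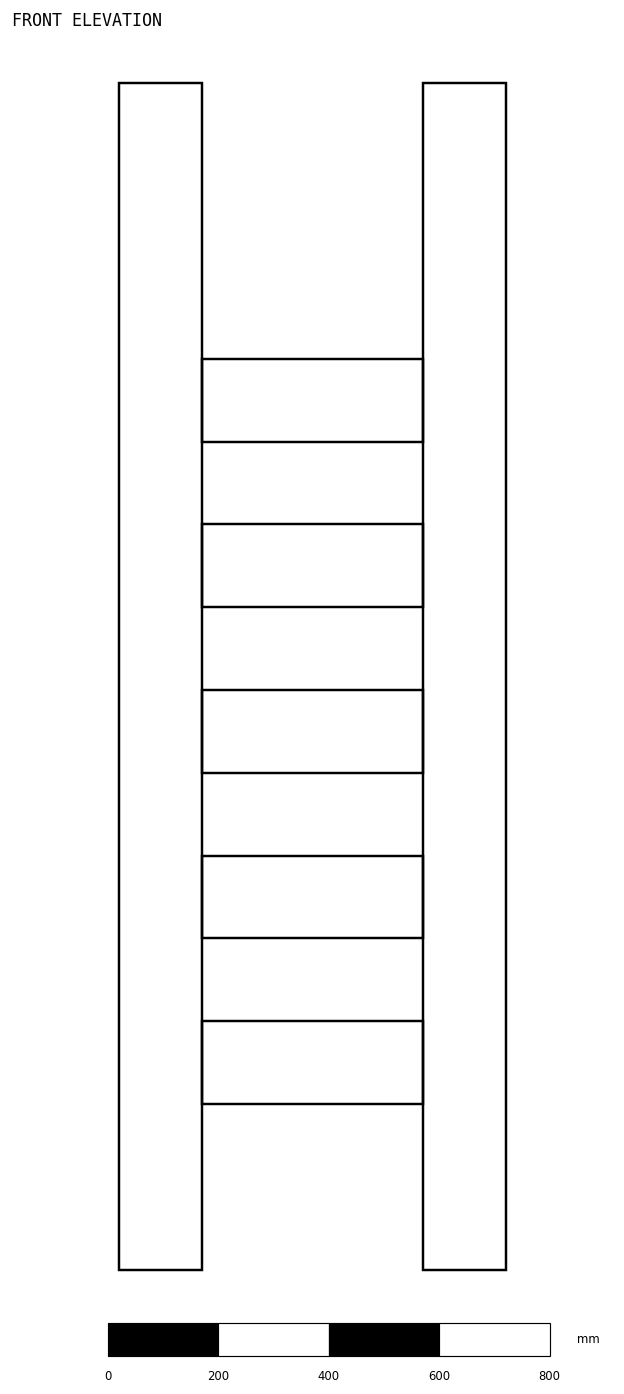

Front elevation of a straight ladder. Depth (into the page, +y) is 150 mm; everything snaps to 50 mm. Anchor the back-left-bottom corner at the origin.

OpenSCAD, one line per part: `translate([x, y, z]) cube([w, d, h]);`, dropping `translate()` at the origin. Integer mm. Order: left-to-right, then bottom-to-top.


cube([150, 150, 2150]);
translate([150, 0, 300]) cube([400, 150, 150]);
translate([150, 0, 600]) cube([400, 150, 150]);
translate([150, 0, 900]) cube([400, 150, 150]);
translate([150, 0, 1200]) cube([400, 150, 150]);
translate([150, 0, 1500]) cube([400, 150, 150]);
translate([550, 0, 0]) cube([150, 150, 2150]);


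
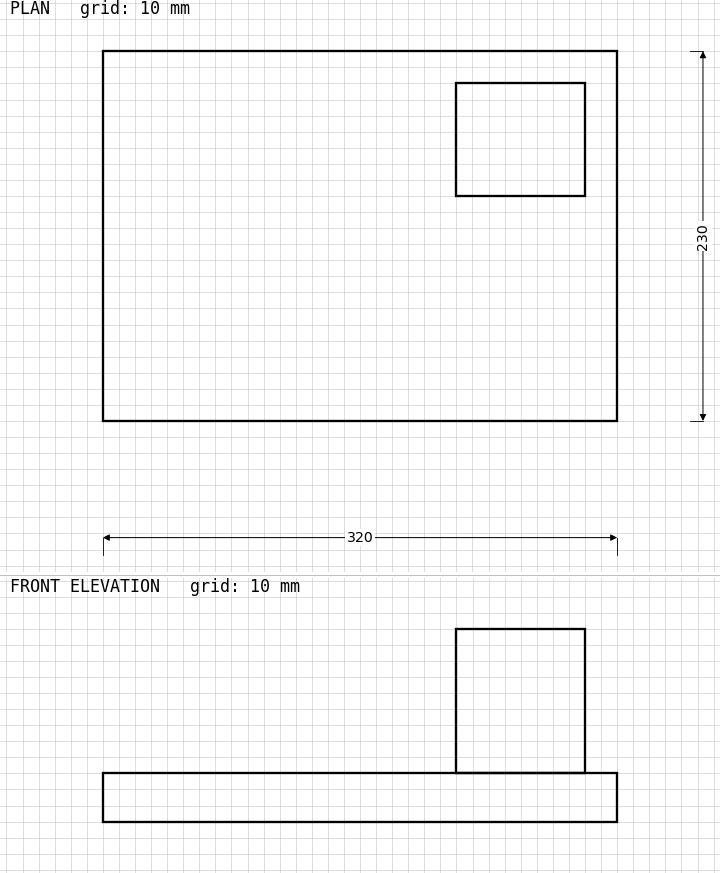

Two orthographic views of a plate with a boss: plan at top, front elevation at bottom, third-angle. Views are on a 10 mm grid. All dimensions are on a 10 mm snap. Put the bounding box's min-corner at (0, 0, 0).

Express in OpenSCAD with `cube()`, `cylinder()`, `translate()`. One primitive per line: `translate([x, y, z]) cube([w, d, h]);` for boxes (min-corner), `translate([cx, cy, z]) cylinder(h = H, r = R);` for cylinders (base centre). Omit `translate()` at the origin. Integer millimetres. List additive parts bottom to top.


cube([320, 230, 30]);
translate([220, 140, 30]) cube([80, 70, 90]);


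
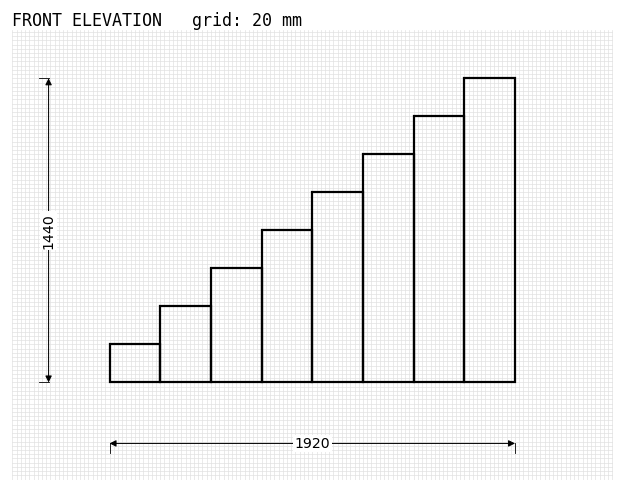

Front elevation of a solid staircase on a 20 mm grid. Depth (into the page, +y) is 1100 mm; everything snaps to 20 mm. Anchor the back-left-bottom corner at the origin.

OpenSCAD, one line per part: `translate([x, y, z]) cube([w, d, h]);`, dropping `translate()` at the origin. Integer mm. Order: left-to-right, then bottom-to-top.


cube([240, 1100, 180]);
translate([240, 0, 0]) cube([240, 1100, 360]);
translate([480, 0, 0]) cube([240, 1100, 540]);
translate([720, 0, 0]) cube([240, 1100, 720]);
translate([960, 0, 0]) cube([240, 1100, 900]);
translate([1200, 0, 0]) cube([240, 1100, 1080]);
translate([1440, 0, 0]) cube([240, 1100, 1260]);
translate([1680, 0, 0]) cube([240, 1100, 1440]);
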